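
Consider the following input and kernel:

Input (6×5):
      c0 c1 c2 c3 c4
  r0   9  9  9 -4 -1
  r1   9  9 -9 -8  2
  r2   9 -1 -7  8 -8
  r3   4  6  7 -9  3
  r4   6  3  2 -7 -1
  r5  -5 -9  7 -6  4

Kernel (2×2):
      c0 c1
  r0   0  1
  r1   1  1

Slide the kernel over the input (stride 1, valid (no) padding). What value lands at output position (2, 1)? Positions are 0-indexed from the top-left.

6

The receptive field on the input at this output position is [-1 -7 / 6 7]. Elementwise product with the kernel and sum: -7·1 + 6·1 + 7·1.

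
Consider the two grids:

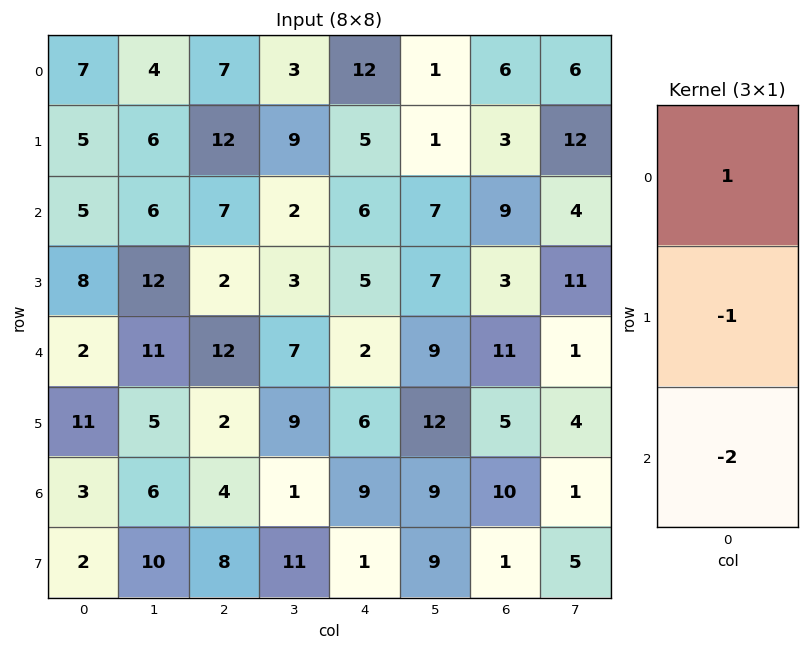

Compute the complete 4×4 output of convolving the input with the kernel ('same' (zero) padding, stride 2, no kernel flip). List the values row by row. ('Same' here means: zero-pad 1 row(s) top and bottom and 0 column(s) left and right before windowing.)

Output[0,0]: The receptive field on the zero-padded input at this output position is [0 / 7 / 5]. Elementwise product with the kernel and sum: 0·1 + 7·-1 + 5·-2.
Output[0,1]: The receptive field on the zero-padded input at this output position is [0 / 7 / 12]. Elementwise product with the kernel and sum: 0·1 + 7·-1 + 12·-2.

-17 -31 -22 -12
-16 1 -11 -12
-16 -14 -9 -18
4 -18 -5 -7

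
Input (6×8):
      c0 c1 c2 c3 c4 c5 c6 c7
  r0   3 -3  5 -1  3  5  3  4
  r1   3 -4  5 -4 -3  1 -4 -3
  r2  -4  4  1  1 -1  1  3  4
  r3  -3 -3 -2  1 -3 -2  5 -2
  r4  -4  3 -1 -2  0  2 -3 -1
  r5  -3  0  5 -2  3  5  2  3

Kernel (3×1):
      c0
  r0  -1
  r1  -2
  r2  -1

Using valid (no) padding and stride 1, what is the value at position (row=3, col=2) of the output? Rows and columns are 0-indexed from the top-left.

-1

The receptive field on the input at this output position is [-2 / -1 / 5]. Elementwise product with the kernel and sum: -2·-1 + -1·-2 + 5·-1.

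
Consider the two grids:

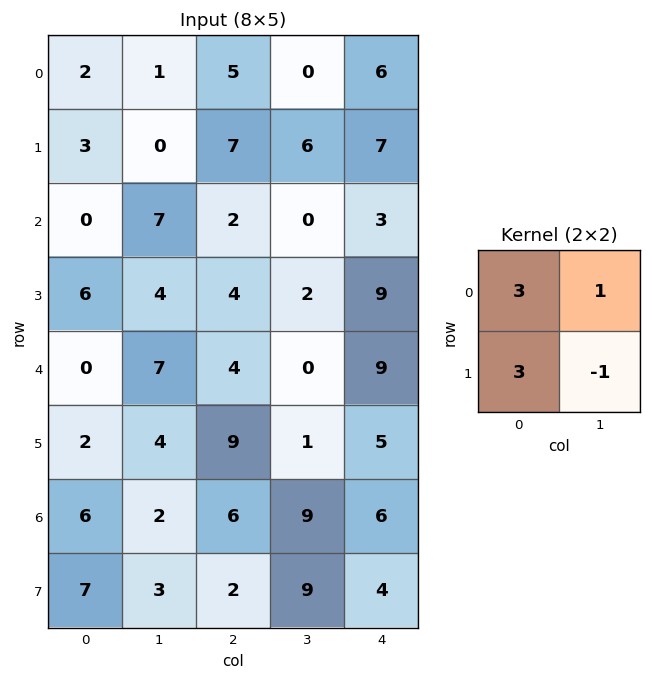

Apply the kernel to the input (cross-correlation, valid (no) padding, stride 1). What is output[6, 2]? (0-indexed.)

24

The receptive field on the input at this output position is [6 9 / 2 9]. Elementwise product with the kernel and sum: 6·3 + 9·1 + 2·3 + 9·-1.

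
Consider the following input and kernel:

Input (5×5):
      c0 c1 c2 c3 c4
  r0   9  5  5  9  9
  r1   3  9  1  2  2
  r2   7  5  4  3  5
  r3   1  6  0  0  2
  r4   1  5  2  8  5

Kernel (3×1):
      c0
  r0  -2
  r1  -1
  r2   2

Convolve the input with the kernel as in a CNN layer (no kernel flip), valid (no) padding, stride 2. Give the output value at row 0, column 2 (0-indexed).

-10

The receptive field on the input at this output position is [9 / 2 / 5]. Elementwise product with the kernel and sum: 9·-2 + 2·-1 + 5·2.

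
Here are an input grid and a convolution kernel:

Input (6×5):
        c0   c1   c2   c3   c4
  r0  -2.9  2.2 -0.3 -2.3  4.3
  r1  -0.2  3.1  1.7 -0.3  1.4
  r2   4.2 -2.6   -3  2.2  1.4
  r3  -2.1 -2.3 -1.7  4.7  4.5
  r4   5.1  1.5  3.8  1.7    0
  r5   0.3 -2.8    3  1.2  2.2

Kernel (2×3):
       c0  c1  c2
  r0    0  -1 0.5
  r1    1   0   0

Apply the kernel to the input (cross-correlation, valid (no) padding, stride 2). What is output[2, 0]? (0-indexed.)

0.7

The receptive field on the input at this output position is [5.1 1.5 3.8 / 0.3 -2.8 3]. Elementwise product with the kernel and sum: 1.5·-1 + 3.8·0.5 + 0.3·1.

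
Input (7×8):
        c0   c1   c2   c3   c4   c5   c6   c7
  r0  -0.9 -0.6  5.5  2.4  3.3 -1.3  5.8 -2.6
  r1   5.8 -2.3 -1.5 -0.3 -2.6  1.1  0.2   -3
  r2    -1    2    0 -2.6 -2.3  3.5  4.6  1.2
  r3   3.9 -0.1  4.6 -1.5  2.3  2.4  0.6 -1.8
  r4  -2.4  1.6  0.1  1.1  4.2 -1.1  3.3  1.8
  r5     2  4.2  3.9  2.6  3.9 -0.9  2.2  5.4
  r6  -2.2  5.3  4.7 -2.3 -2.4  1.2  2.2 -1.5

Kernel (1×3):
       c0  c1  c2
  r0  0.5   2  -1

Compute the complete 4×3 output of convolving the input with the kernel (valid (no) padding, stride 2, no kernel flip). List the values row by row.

Output[0,0]: The receptive field on the input at this output position is [-0.9 -0.6 5.5]. Elementwise product with the kernel and sum: -0.9·0.5 + -0.6·2 + 5.5·-1.
Output[0,1]: The receptive field on the input at this output position is [5.5 2.4 3.3]. Elementwise product with the kernel and sum: 5.5·0.5 + 2.4·2 + 3.3·-1.

-7.15 4.25 -6.75
3.5 -2.9 1.25
1.9 -1.95 -3.4
4.8 0.15 -1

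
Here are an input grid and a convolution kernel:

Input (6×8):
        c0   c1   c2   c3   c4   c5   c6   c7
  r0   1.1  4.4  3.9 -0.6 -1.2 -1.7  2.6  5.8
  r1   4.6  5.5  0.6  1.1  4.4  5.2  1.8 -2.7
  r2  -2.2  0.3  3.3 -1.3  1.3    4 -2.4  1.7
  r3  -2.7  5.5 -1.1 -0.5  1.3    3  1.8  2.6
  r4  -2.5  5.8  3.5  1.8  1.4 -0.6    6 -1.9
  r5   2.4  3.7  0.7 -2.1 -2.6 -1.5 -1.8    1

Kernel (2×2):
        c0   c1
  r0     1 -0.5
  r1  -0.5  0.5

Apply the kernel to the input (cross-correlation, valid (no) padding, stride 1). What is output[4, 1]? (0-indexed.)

The receptive field on the input at this output position is [5.8 3.5 / 3.7 0.7]. Elementwise product with the kernel and sum: 5.8·1 + 3.5·-0.5 + 3.7·-0.5 + 0.7·0.5.

2.55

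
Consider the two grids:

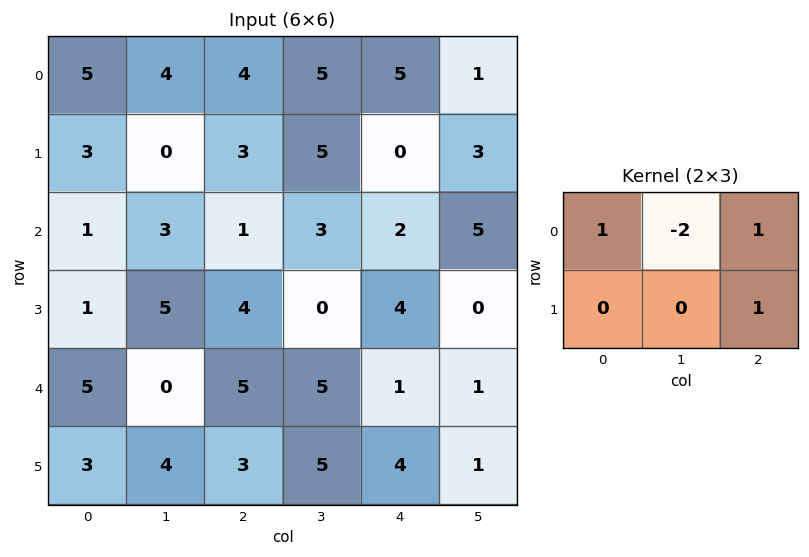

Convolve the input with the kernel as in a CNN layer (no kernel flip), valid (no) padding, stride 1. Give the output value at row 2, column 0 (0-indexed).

0

The receptive field on the input at this output position is [1 3 1 / 1 5 4]. Elementwise product with the kernel and sum: 1·1 + 3·-2 + 1·1 + 4·1.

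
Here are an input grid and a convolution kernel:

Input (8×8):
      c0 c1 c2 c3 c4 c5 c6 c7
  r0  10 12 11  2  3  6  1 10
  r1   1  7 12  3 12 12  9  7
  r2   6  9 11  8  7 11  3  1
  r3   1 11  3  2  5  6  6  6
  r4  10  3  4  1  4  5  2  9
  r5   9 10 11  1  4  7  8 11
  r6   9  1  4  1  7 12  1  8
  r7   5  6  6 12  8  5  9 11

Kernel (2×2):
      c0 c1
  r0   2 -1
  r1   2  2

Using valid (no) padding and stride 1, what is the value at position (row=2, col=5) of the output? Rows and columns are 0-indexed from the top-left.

43

The receptive field on the input at this output position is [11 3 / 6 6]. Elementwise product with the kernel and sum: 11·2 + 3·-1 + 6·2 + 6·2.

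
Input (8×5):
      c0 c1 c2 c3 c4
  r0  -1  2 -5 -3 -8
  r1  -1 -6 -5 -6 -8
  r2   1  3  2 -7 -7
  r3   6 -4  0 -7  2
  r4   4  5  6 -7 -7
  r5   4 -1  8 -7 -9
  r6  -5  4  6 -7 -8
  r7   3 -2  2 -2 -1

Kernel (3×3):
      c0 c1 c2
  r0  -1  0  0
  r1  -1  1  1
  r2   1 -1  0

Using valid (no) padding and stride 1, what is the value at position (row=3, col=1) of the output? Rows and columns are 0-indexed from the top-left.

-11

The receptive field on the input at this output position is [-4 0 -7 / 5 6 -7 / -1 8 -7]. Elementwise product with the kernel and sum: -4·-1 + 5·-1 + 6·1 + -7·1 + -1·1 + 8·-1.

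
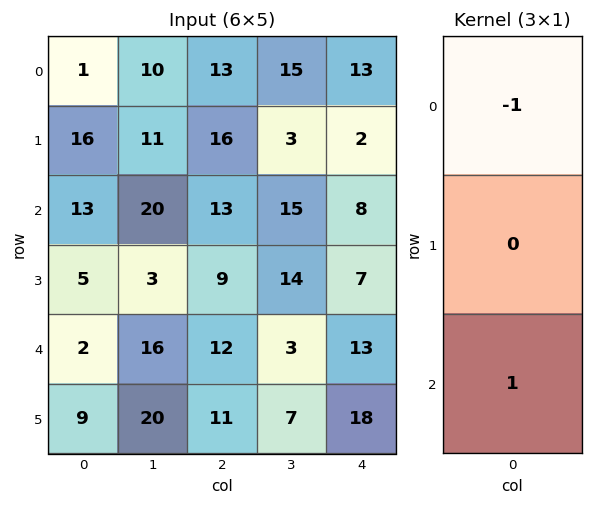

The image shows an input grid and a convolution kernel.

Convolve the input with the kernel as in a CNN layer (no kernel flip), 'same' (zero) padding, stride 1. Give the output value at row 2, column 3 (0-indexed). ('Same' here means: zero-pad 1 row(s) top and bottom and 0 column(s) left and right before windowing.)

11

The receptive field on the zero-padded input at this output position is [3 / 15 / 14]. Elementwise product with the kernel and sum: 3·-1 + 14·1.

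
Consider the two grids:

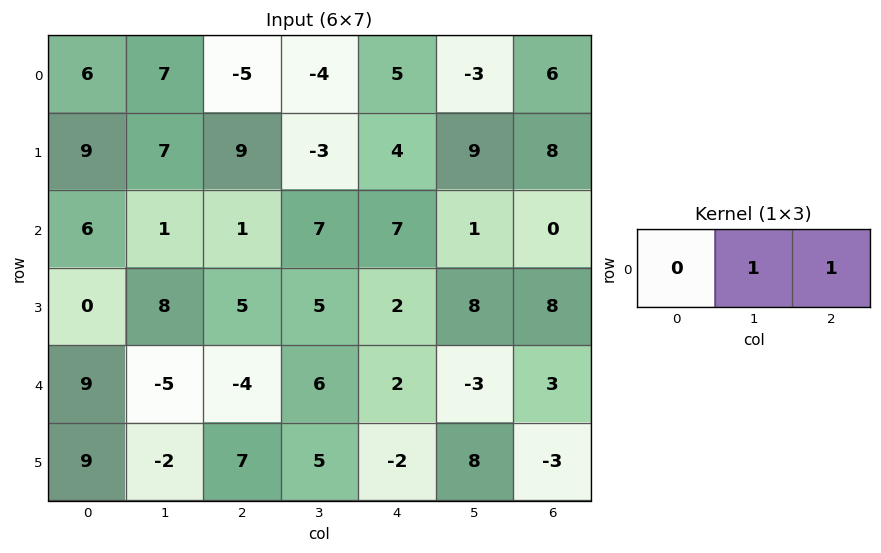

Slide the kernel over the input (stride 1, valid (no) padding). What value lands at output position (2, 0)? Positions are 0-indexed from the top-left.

2

The receptive field on the input at this output position is [6 1 1]. Elementwise product with the kernel and sum: 1·1 + 1·1.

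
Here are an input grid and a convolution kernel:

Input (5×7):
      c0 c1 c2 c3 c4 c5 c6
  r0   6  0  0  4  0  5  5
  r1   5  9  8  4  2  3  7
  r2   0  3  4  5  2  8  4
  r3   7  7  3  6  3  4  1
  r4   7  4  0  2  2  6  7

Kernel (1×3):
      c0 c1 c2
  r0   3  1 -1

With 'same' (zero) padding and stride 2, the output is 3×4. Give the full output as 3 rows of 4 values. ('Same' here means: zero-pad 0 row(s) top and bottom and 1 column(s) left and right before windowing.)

6 -4 7 20
-3 8 9 28
3 10 2 25

Output[0,0]: The receptive field on the zero-padded input at this output position is [0 6 0]. Elementwise product with the kernel and sum: 0·3 + 6·1 + 0·-1.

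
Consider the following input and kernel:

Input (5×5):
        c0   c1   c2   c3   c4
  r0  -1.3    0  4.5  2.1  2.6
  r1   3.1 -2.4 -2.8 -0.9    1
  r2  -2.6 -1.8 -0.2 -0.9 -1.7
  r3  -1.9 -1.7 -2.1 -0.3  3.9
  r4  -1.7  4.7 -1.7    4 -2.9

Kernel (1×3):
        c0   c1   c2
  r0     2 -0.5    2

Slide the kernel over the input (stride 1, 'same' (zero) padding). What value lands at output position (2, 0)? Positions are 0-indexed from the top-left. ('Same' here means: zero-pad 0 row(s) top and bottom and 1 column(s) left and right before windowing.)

-2.3

The receptive field on the zero-padded input at this output position is [0 -2.6 -1.8]. Elementwise product with the kernel and sum: 0·2 + -2.6·-0.5 + -1.8·2.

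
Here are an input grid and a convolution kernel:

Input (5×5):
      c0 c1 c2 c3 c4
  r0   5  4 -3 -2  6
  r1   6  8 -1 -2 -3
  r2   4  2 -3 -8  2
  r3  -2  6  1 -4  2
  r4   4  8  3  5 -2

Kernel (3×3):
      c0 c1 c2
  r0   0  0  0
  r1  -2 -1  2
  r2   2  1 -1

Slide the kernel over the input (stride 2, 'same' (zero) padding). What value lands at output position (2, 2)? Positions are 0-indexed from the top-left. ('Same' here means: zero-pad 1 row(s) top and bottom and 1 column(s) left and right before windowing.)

The receptive field on the zero-padded input at this output position is [-4 2 0 / 5 -2 0 / 0 0 0]. Elementwise product with the kernel and sum: 5·-2 + -2·-1 + 0·2 + 0·2 + 0·1 + 0·-1.

-8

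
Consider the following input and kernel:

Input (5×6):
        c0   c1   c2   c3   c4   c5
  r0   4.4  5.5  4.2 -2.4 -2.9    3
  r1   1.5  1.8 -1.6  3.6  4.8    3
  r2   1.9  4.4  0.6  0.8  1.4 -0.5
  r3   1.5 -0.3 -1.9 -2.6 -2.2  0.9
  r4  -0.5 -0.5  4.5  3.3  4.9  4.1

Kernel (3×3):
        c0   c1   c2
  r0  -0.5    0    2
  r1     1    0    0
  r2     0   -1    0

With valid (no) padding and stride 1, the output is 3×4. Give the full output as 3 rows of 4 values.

Output[0,0]: The receptive field on the input at this output position is [4.4 5.5 4.2 / 1.5 1.8 -1.6 / 1.9 4.4 0.6]. Elementwise product with the kernel and sum: 4.4·-0.5 + 4.2·2 + 1.5·1 + 4.4·-1.

3.3 -6.35 -10.3 9.4
-1.75 12.6 13.6 7.2
2.25 -5.4 -2.7 -8.9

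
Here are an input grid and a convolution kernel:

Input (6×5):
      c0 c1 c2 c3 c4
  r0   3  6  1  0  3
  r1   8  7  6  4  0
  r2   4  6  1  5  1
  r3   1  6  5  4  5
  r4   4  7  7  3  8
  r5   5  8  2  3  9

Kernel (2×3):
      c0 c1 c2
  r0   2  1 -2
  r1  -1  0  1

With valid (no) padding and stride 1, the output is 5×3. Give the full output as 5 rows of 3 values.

8 10 -10
8 11 16
16 1 5
1 5 5
-2 10 8

Output[0,0]: The receptive field on the input at this output position is [3 6 1 / 8 7 6]. Elementwise product with the kernel and sum: 3·2 + 6·1 + 1·-2 + 8·-1 + 6·1.
Output[0,1]: The receptive field on the input at this output position is [6 1 0 / 7 6 4]. Elementwise product with the kernel and sum: 6·2 + 1·1 + 0·-2 + 7·-1 + 4·1.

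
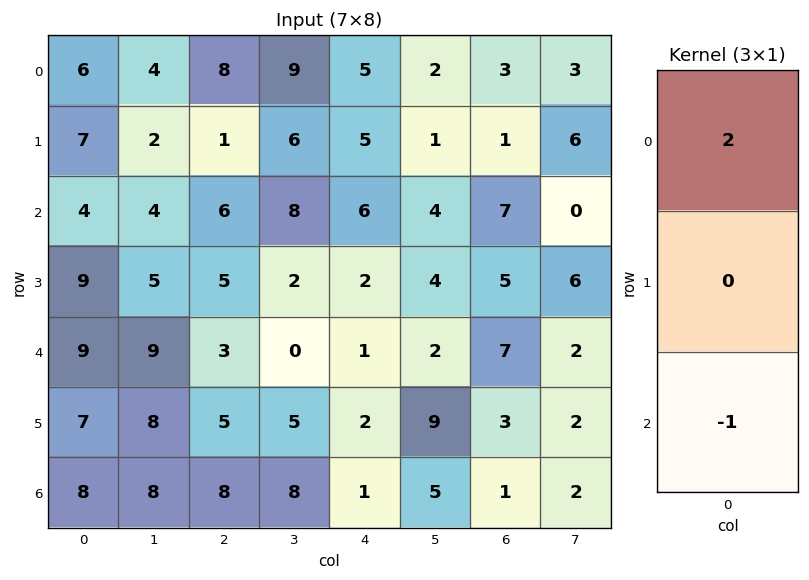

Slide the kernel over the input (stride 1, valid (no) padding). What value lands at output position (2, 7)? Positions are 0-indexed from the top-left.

The receptive field on the input at this output position is [0 / 6 / 2]. Elementwise product with the kernel and sum: 0·2 + 2·-1.

-2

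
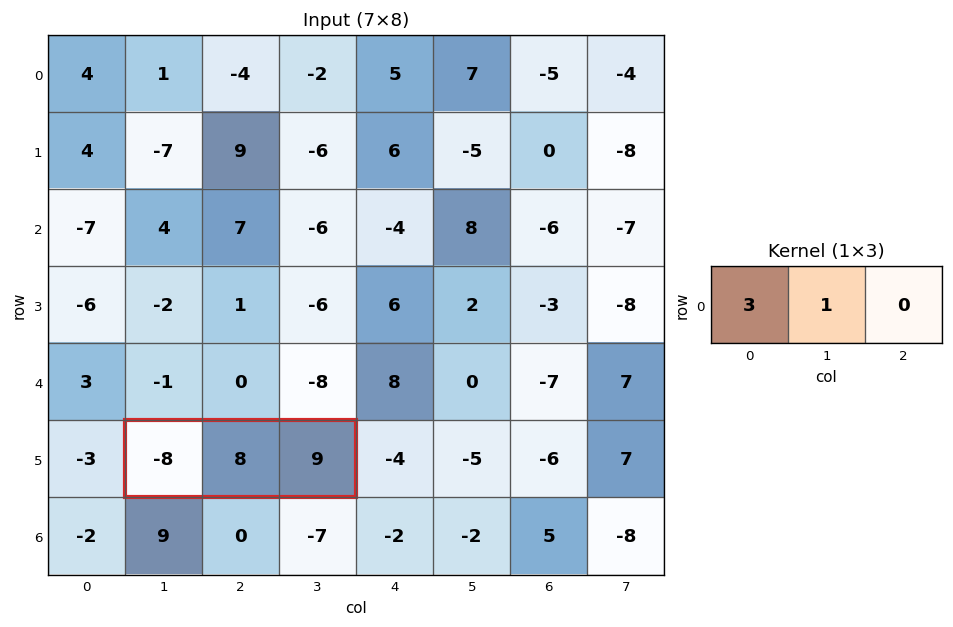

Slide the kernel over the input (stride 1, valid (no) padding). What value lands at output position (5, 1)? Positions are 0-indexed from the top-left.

The receptive field on the input at this output position is [-8 8 9]. Elementwise product with the kernel and sum: -8·3 + 8·1.

-16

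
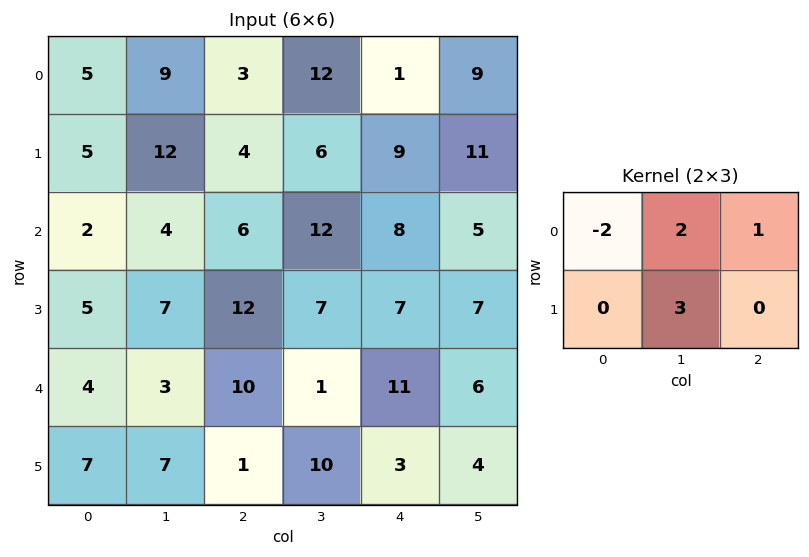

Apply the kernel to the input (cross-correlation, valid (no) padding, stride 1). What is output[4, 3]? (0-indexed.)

The receptive field on the input at this output position is [1 11 6 / 10 3 4]. Elementwise product with the kernel and sum: 1·-2 + 11·2 + 6·1 + 3·3.

35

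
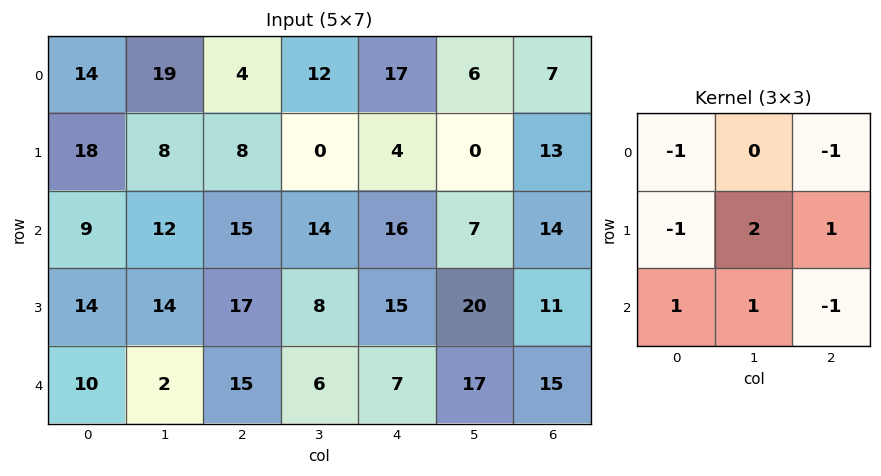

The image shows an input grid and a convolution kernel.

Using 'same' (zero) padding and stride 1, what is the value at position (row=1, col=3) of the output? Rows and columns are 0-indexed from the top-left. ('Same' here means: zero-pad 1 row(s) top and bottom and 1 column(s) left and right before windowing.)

The receptive field on the zero-padded input at this output position is [4 12 17 / 8 0 4 / 15 14 16]. Elementwise product with the kernel and sum: 4·-1 + 17·-1 + 8·-1 + 0·2 + 4·1 + 15·1 + 14·1 + 16·-1.

-12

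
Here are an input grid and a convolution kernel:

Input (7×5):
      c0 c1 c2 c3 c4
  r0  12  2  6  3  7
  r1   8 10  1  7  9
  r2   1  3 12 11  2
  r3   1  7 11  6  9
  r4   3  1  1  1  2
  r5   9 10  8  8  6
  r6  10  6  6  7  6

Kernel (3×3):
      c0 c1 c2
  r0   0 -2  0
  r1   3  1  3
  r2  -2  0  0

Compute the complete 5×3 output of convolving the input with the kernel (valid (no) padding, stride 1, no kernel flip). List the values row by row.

Output[0,0]: The receptive field on the input at this output position is [12 2 6 / 8 10 1 / 1 3 12]. Elementwise product with the kernel and sum: 2·-2 + 8·3 + 10·1 + 1·3 + 1·-2.
Output[0,1]: The receptive field on the input at this output position is [2 6 3 / 10 1 7 / 3 12 11]. Elementwise product with the kernel and sum: 6·-2 + 10·3 + 1·1 + 7·3 + 3·-2.

31 34 7
20 38 17
31 24 42
-19 -35 -18
39 48 36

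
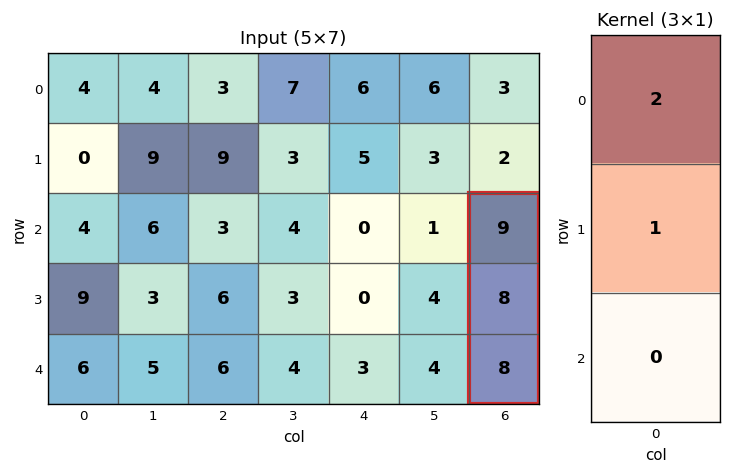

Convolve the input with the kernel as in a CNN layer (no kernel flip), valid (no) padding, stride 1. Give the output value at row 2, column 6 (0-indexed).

26

The receptive field on the input at this output position is [9 / 8 / 8]. Elementwise product with the kernel and sum: 9·2 + 8·1.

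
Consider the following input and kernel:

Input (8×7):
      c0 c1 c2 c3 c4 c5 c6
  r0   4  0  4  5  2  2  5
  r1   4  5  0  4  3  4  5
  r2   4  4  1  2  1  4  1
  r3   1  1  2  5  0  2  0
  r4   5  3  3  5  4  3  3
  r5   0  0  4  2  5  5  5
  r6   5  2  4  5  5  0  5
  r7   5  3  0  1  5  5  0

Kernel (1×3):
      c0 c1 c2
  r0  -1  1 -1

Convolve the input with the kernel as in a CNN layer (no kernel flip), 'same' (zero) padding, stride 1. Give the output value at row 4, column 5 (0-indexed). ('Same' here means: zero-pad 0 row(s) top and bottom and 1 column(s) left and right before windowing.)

-4

The receptive field on the zero-padded input at this output position is [4 3 3]. Elementwise product with the kernel and sum: 4·-1 + 3·1 + 3·-1.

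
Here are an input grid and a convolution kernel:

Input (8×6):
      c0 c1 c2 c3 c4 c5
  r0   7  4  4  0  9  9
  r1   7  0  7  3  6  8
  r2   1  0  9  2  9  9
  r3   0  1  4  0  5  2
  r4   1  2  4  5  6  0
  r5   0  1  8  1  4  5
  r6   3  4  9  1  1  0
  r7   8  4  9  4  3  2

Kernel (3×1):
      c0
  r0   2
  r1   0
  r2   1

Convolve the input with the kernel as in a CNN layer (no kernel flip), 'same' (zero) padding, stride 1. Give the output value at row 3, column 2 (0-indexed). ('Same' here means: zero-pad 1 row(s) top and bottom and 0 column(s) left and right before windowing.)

22

The receptive field on the zero-padded input at this output position is [9 / 4 / 4]. Elementwise product with the kernel and sum: 9·2 + 4·1.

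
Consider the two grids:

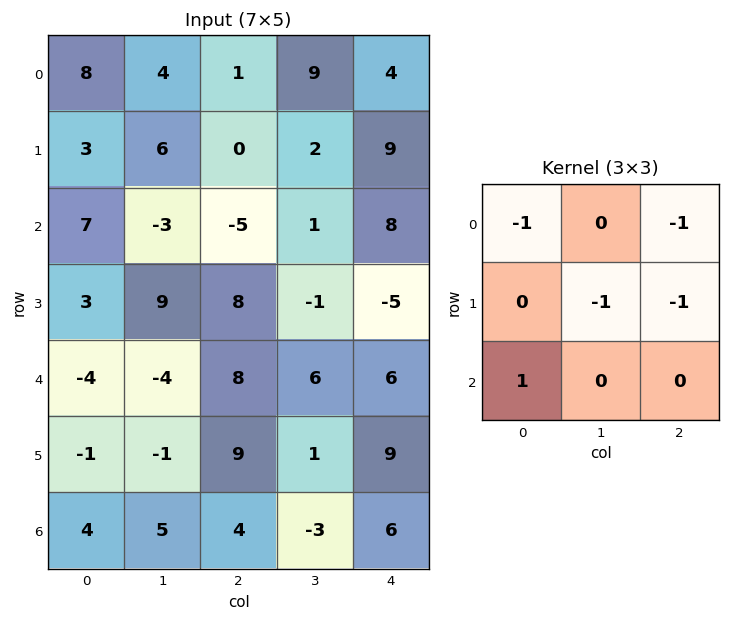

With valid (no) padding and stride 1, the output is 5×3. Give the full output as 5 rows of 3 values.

Output[0,0]: The receptive field on the input at this output position is [8 4 1 / 3 6 0 / 7 -3 -5]. Elementwise product with the kernel and sum: 8·-1 + 1·-1 + 6·-1 + 0·-1 + 7·1.

-8 -18 -21
8 5 -10
-23 -9 11
-16 -23 -6
-8 -7 -20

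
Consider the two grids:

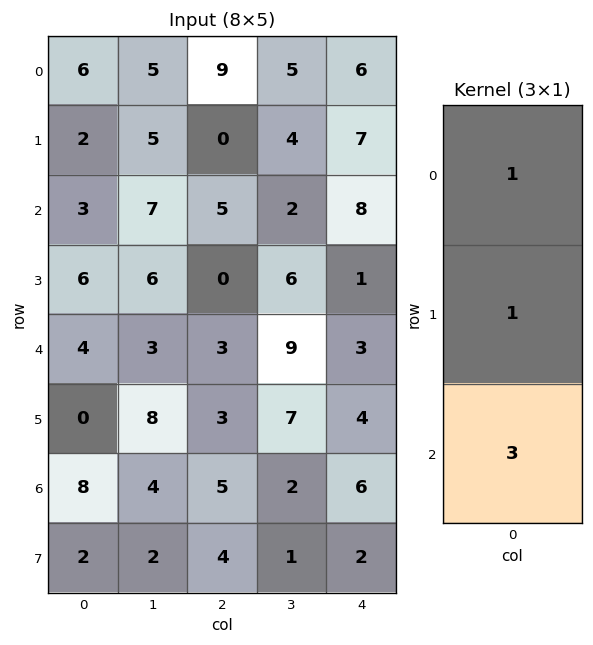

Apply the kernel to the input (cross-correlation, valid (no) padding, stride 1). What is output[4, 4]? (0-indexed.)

The receptive field on the input at this output position is [3 / 4 / 6]. Elementwise product with the kernel and sum: 3·1 + 4·1 + 6·3.

25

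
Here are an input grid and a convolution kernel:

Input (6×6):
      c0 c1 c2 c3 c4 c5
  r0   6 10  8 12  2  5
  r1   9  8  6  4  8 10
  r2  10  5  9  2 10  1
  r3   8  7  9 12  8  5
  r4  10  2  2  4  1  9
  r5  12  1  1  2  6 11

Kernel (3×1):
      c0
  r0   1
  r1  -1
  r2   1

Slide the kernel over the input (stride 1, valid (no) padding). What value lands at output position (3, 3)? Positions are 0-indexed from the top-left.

10

The receptive field on the input at this output position is [12 / 4 / 2]. Elementwise product with the kernel and sum: 12·1 + 4·-1 + 2·1.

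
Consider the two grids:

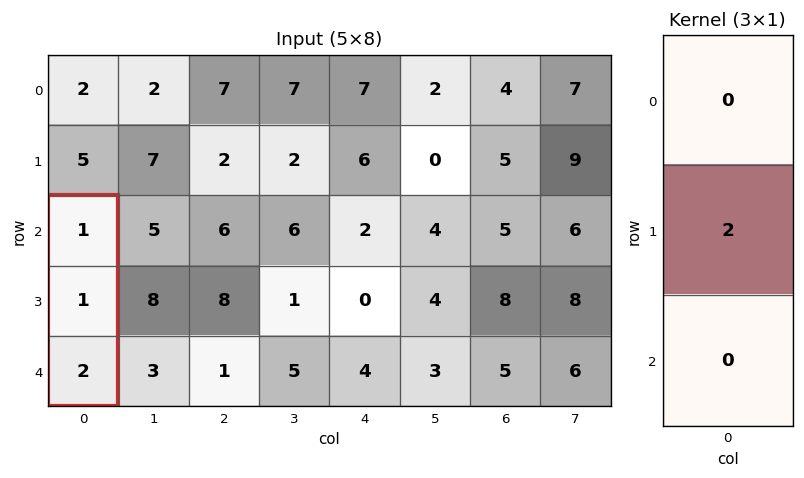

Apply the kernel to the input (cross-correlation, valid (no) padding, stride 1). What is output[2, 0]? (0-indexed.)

2

The receptive field on the input at this output position is [1 / 1 / 2]. Elementwise product with the kernel and sum: 1·2.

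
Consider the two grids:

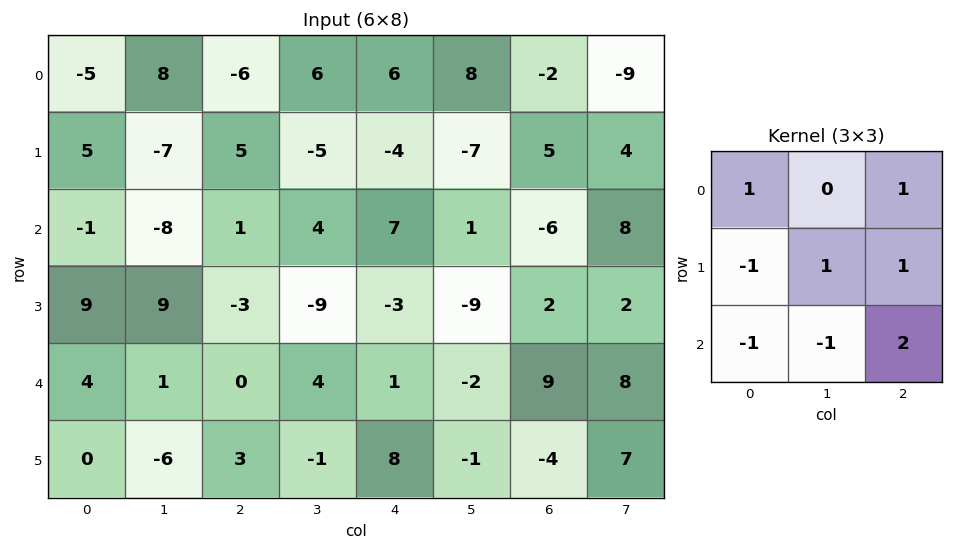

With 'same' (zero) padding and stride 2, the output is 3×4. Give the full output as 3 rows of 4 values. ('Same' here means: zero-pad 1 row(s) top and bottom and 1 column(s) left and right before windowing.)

-16 -16 3 -9
-7 -23 -14 9
2 4 -32 31

Output[0,0]: The receptive field on the zero-padded input at this output position is [0 0 0 / 0 -5 8 / 0 5 -7]. Elementwise product with the kernel and sum: 0·1 + 0·1 + 0·-1 + -5·1 + 8·1 + 0·-1 + 5·-1 + -7·2.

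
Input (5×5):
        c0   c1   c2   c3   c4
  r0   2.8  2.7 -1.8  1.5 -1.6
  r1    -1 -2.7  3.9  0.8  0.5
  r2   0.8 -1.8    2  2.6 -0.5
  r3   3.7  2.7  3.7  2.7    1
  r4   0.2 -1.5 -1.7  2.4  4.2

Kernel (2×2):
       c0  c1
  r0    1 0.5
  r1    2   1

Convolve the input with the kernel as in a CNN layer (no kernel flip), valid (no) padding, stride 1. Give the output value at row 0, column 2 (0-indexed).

7.55

The receptive field on the input at this output position is [-1.8 1.5 / 3.9 0.8]. Elementwise product with the kernel and sum: -1.8·1 + 1.5·0.5 + 3.9·2 + 0.8·1.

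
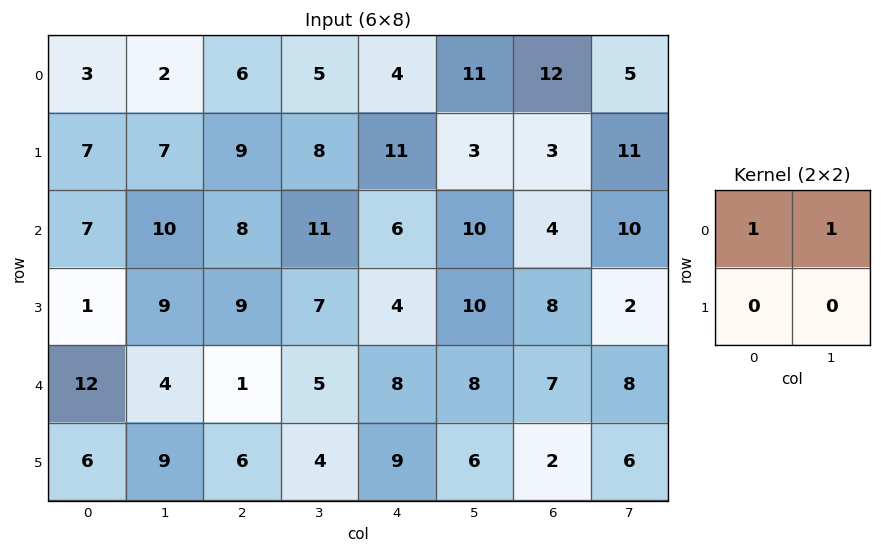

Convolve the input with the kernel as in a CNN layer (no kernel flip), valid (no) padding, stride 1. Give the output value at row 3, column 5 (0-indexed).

The receptive field on the input at this output position is [10 8 / 8 7]. Elementwise product with the kernel and sum: 10·1 + 8·1.

18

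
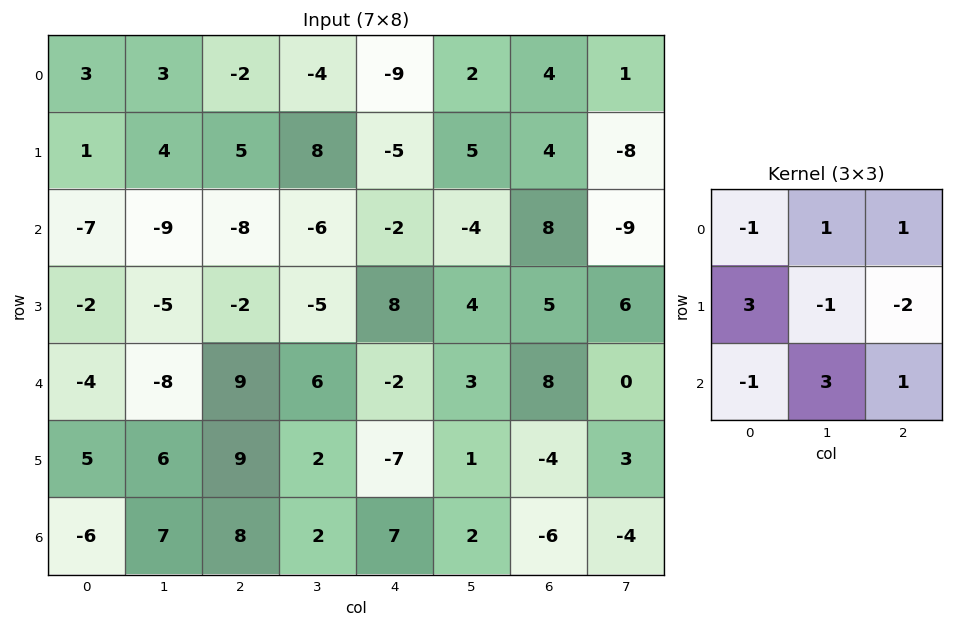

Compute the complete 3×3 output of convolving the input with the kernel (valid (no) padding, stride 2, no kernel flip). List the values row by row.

Output[0,0]: The receptive field on the input at this output position is [3 3 -2 / 1 4 5 / -7 -9 -8]. Elementwise product with the kernel and sum: 3·-1 + 3·1 + -2·1 + 1·3 + 4·-1 + 5·-2 + -7·-1 + -9·3 + -8·1.
Output[0,1]: The receptive field on the input at this output position is [-2 -4 -9 / 5 8 -5 / -8 -6 -2]. Elementwise product with the kernel and sum: -2·-1 + -4·1 + -9·1 + 5·3 + 8·-1 + -5·-2 + -8·-1 + -6·3 + -2·1.

-41 -6 -15
-18 -10 35
31 39 -8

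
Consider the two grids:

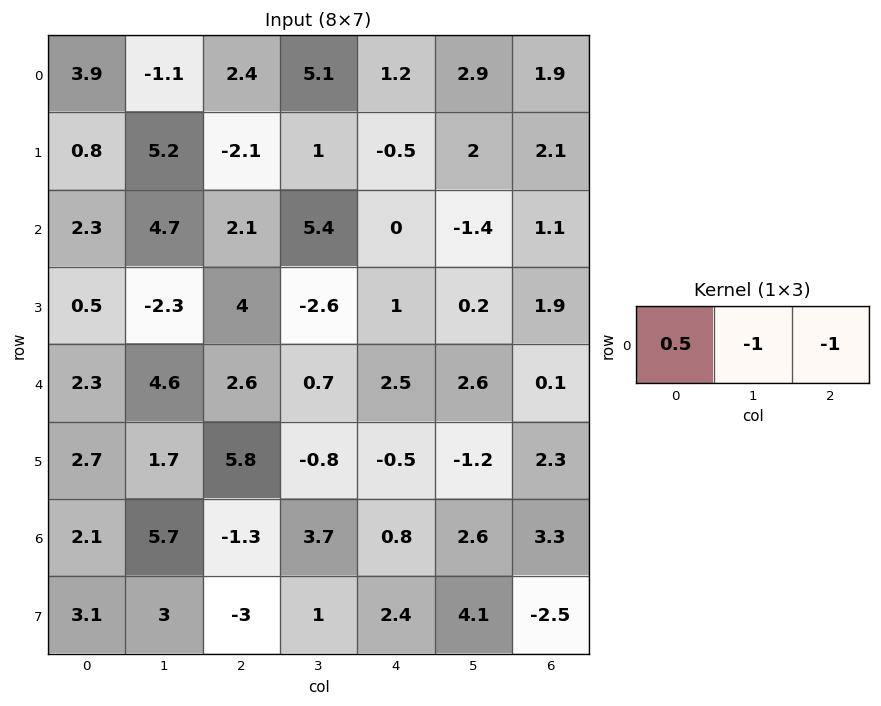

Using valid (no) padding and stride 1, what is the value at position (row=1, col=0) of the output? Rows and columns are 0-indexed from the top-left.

-2.7

The receptive field on the input at this output position is [0.8 5.2 -2.1]. Elementwise product with the kernel and sum: 0.8·0.5 + 5.2·-1 + -2.1·-1.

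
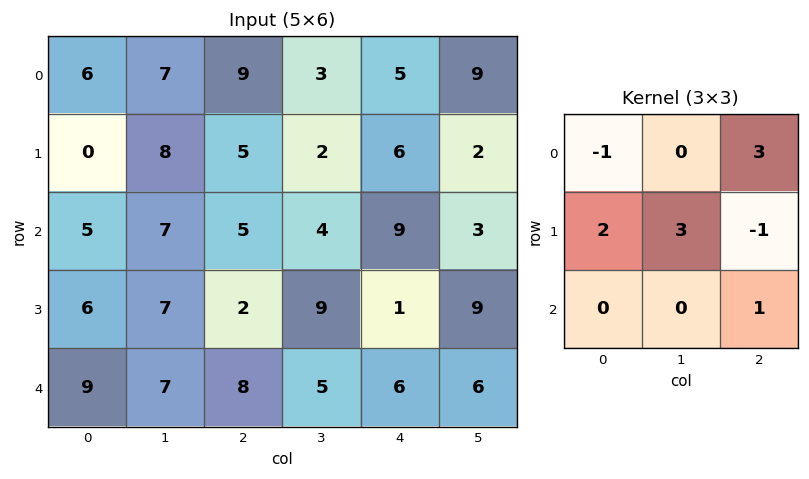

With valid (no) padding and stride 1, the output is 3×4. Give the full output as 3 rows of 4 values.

Output[0,0]: The receptive field on the input at this output position is [6 7 9 / 0 8 5 / 5 7 5]. Elementwise product with the kernel and sum: 6·-1 + 9·3 + 0·2 + 8·3 + 5·-1 + 5·1.
Output[0,1]: The receptive field on the input at this output position is [7 9 3 / 8 5 2 / 7 5 4]. Elementwise product with the kernel and sum: 7·-1 + 3·3 + 8·2 + 5·3 + 2·-1 + 4·1.

45 35 25 47
43 32 27 45
49 21 58 23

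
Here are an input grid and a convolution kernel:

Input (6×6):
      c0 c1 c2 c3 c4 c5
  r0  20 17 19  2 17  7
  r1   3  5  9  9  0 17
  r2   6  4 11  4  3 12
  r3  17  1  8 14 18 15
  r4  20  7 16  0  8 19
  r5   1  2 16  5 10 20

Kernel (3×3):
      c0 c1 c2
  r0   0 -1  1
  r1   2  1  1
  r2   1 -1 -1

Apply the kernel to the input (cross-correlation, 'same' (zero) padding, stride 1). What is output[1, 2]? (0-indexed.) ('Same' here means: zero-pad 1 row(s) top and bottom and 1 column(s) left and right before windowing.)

The receptive field on the zero-padded input at this output position is [17 19 2 / 5 9 9 / 4 11 4]. Elementwise product with the kernel and sum: 19·-1 + 2·1 + 5·2 + 9·1 + 9·1 + 4·1 + 11·-1 + 4·-1.

0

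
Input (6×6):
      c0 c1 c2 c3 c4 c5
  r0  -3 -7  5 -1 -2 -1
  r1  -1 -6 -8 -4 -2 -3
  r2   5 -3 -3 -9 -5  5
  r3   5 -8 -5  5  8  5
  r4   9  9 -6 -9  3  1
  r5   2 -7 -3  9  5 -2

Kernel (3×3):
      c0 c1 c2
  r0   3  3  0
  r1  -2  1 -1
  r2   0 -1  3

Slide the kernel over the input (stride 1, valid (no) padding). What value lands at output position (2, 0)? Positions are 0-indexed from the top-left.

-34

The receptive field on the input at this output position is [5 -3 -3 / 5 -8 -5 / 9 9 -6]. Elementwise product with the kernel and sum: 5·3 + -3·3 + 5·-2 + -8·1 + -5·-1 + 9·-1 + -6·3.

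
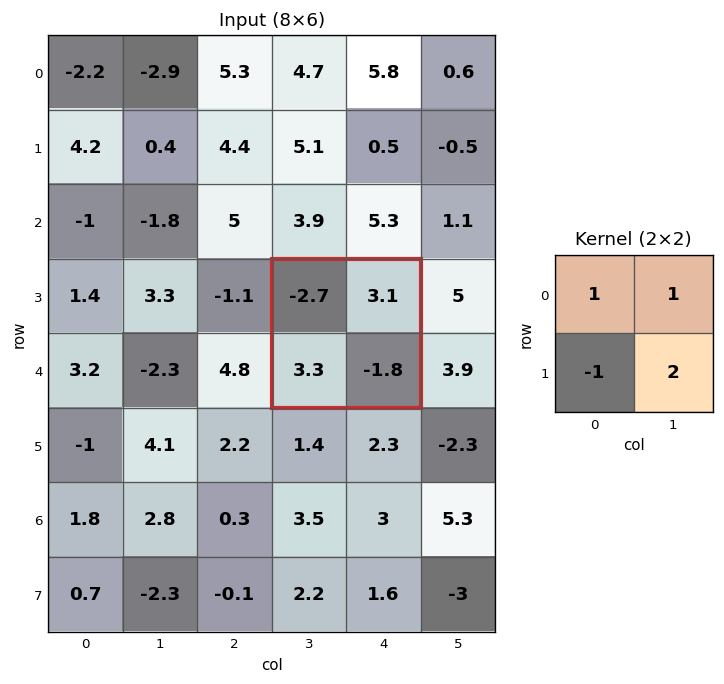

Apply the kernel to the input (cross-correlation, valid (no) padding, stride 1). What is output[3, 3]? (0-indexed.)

The receptive field on the input at this output position is [-2.7 3.1 / 3.3 -1.8]. Elementwise product with the kernel and sum: -2.7·1 + 3.1·1 + 3.3·-1 + -1.8·2.

-6.5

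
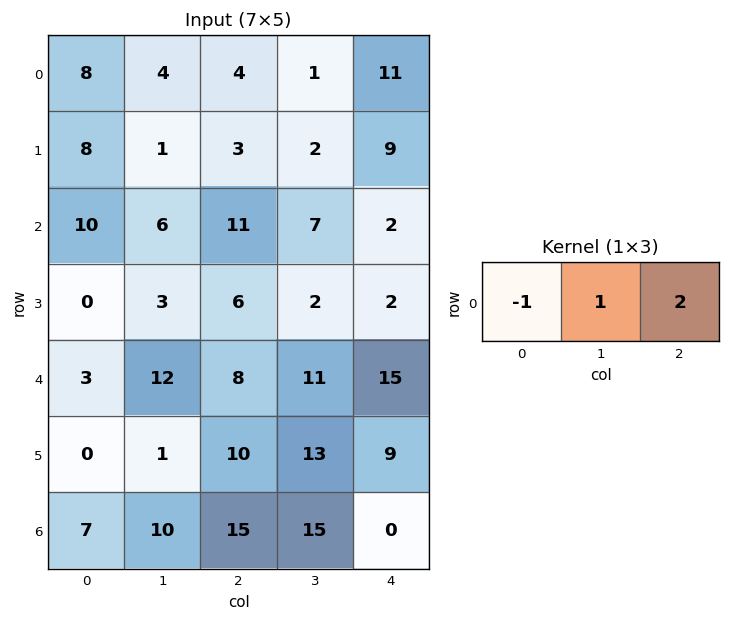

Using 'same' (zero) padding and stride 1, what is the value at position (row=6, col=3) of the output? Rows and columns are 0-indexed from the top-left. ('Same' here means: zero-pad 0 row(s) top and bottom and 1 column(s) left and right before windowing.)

0

The receptive field on the zero-padded input at this output position is [15 15 0]. Elementwise product with the kernel and sum: 15·-1 + 15·1 + 0·2.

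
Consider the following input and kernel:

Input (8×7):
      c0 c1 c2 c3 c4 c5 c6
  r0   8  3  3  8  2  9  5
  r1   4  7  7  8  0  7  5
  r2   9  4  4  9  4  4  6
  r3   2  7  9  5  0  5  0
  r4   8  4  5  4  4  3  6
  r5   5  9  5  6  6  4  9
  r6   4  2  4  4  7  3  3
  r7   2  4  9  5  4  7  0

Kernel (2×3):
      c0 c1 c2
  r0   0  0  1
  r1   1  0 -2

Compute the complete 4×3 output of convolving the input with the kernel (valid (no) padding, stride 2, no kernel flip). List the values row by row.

-7 9 -5
-12 13 6
0 -3 -6
-12 8 7

Output[0,0]: The receptive field on the input at this output position is [8 3 3 / 4 7 7]. Elementwise product with the kernel and sum: 3·1 + 4·1 + 7·-2.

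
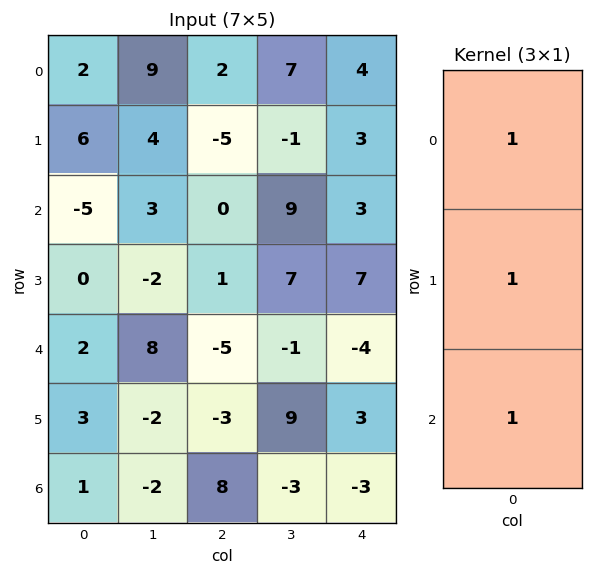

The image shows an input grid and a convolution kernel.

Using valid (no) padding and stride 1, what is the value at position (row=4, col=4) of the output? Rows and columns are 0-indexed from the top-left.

The receptive field on the input at this output position is [-4 / 3 / -3]. Elementwise product with the kernel and sum: -4·1 + 3·1 + -3·1.

-4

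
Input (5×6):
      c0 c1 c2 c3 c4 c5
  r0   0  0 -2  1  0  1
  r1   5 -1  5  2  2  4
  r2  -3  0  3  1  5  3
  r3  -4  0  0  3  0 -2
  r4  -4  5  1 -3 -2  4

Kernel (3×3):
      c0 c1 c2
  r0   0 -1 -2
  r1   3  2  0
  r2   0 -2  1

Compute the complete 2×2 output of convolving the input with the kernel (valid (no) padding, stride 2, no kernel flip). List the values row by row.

20 21
-27 -1

Output[0,0]: The receptive field on the input at this output position is [0 0 -2 / 5 -1 5 / -3 0 3]. Elementwise product with the kernel and sum: 0·-1 + -2·-2 + 5·3 + -1·2 + 0·-2 + 3·1.
Output[0,1]: The receptive field on the input at this output position is [-2 1 0 / 5 2 2 / 3 1 5]. Elementwise product with the kernel and sum: 1·-1 + 0·-2 + 5·3 + 2·2 + 1·-2 + 5·1.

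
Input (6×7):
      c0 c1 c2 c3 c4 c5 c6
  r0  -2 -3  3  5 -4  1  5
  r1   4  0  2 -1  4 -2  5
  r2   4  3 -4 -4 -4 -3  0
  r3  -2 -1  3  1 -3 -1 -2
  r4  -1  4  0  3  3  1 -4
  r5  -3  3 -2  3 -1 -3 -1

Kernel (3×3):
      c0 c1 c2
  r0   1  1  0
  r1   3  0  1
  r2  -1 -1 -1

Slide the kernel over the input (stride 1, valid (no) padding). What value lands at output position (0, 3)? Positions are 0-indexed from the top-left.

7

The receptive field on the input at this output position is [5 -4 1 / -1 4 -2 / -4 -4 -3]. Elementwise product with the kernel and sum: 5·1 + -4·1 + -1·3 + -2·1 + -4·-1 + -4·-1 + -3·-1.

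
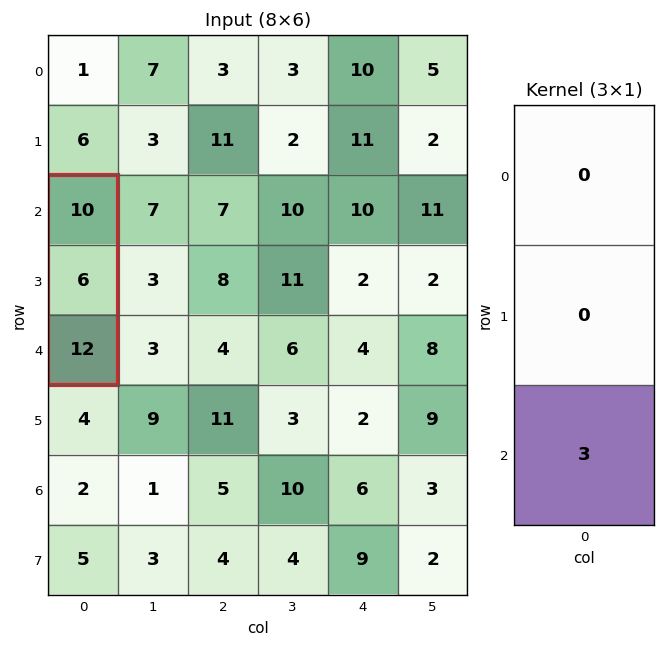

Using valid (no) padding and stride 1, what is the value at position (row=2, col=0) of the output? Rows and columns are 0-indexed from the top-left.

The receptive field on the input at this output position is [10 / 6 / 12]. Elementwise product with the kernel and sum: 12·3.

36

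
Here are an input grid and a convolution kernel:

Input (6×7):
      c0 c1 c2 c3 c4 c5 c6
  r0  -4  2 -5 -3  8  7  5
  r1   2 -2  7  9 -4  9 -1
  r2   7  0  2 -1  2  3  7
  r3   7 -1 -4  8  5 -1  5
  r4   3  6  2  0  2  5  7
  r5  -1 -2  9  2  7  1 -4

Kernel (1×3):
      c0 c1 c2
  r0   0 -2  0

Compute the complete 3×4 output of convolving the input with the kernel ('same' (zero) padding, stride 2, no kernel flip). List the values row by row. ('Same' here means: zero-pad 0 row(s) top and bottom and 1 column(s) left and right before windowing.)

8 10 -16 -10
-14 -4 -4 -14
-6 -4 -4 -14

Output[0,0]: The receptive field on the zero-padded input at this output position is [0 -4 2]. Elementwise product with the kernel and sum: -4·-2.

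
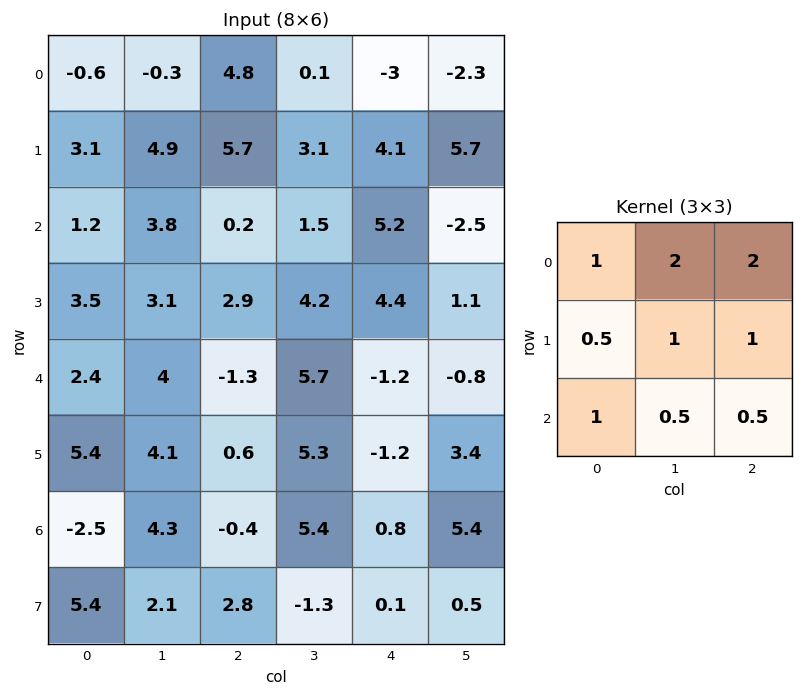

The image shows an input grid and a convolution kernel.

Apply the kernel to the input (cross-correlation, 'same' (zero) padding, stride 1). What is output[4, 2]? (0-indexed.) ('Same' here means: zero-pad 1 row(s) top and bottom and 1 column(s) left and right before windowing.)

The receptive field on the zero-padded input at this output position is [3.1 2.9 4.2 / 4 -1.3 5.7 / 4.1 0.6 5.3]. Elementwise product with the kernel and sum: 3.1·1 + 2.9·2 + 4.2·2 + 4·0.5 + -1.3·1 + 5.7·1 + 4.1·1 + 0.6·0.5 + 5.3·0.5.

30.75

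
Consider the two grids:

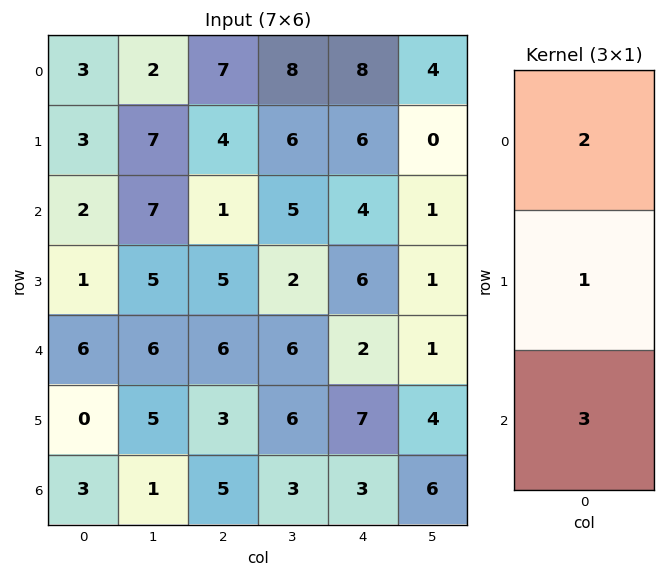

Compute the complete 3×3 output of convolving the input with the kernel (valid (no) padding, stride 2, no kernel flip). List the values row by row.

Output[0,0]: The receptive field on the input at this output position is [3 / 3 / 2]. Elementwise product with the kernel and sum: 3·2 + 3·1 + 2·3.

15 21 34
23 25 20
21 30 20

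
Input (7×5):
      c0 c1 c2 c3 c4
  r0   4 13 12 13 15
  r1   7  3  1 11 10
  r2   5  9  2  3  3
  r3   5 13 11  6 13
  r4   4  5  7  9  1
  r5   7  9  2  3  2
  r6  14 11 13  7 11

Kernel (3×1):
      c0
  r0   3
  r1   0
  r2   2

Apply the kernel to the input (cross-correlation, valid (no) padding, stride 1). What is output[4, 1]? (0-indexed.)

The receptive field on the input at this output position is [5 / 9 / 11]. Elementwise product with the kernel and sum: 5·3 + 11·2.

37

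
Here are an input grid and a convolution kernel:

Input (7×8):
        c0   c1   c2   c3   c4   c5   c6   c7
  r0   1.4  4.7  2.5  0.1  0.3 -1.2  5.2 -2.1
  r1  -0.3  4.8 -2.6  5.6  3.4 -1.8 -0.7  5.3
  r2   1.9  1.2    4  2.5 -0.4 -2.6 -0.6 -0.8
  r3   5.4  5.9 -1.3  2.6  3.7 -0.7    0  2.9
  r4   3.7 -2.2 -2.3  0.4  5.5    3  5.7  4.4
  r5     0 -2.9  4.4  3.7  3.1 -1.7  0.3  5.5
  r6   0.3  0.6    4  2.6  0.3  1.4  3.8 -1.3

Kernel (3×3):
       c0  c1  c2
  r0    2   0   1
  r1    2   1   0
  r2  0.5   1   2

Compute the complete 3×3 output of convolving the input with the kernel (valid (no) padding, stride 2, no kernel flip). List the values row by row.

Output[0,0]: The receptive field on the input at this output position is [1.4 4.7 2.5 / -0.3 4.8 -2.6 / 1.9 1.2 4]. Elementwise product with the kernel and sum: 1.4·2 + 2.5·1 + -0.3·2 + 4.8·1 + 1.9·0.5 + 1.2·1 + 4·2.
Output[0,1]: The receptive field on the input at this output position is [2.5 0.1 0.3 / -2.6 5.6 3.4 / 4 2.5 -0.4]. Elementwise product with the kernel and sum: 2.5·2 + 0.3·1 + -2.6·2 + 5.6·1 + 4·0.5 + 2.5·1 + -0.4·2.

19.65 9.4 6.8
19.55 17.85 22.45
10.95 18.6 30.35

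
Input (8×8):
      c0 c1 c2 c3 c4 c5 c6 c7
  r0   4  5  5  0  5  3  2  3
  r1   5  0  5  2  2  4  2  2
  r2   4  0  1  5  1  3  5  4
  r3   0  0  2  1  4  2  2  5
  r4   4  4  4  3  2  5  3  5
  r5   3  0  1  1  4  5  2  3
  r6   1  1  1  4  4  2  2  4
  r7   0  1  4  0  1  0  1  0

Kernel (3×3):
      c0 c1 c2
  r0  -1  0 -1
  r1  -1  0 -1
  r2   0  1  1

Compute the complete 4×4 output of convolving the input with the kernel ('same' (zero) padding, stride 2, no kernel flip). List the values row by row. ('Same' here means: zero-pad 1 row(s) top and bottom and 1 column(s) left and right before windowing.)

0 2 3 -2
0 -4 -8 -6
-1 -6 -2 -12
0 -2 -11 -13

Output[0,0]: The receptive field on the zero-padded input at this output position is [0 0 0 / 0 4 5 / 0 5 0]. Elementwise product with the kernel and sum: 0·-1 + 0·-1 + 0·-1 + 5·-1 + 5·1 + 0·1.
Output[0,1]: The receptive field on the zero-padded input at this output position is [0 0 0 / 5 5 0 / 0 5 2]. Elementwise product with the kernel and sum: 0·-1 + 0·-1 + 5·-1 + 0·-1 + 5·1 + 2·1.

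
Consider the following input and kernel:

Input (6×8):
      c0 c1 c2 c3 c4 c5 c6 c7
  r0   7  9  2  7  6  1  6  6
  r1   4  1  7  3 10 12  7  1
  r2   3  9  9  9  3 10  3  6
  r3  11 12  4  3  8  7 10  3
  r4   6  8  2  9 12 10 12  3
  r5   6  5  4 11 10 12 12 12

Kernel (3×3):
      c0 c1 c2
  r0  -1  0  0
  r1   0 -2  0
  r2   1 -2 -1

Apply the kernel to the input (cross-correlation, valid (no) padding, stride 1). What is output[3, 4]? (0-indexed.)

-54

The receptive field on the input at this output position is [8 7 10 / 12 10 12 / 10 12 12]. Elementwise product with the kernel and sum: 8·-1 + 10·-2 + 10·1 + 12·-2 + 12·-1.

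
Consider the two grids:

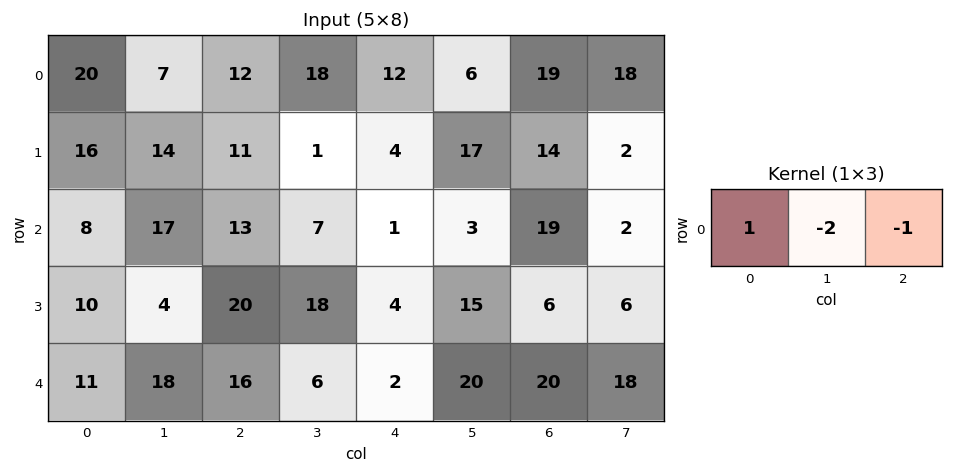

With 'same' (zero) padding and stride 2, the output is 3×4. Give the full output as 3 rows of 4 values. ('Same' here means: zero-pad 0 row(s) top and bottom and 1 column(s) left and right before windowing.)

-47 -35 -12 -50
-33 -16 2 -37
-40 -20 -18 -38

Output[0,0]: The receptive field on the zero-padded input at this output position is [0 20 7]. Elementwise product with the kernel and sum: 0·1 + 20·-2 + 7·-1.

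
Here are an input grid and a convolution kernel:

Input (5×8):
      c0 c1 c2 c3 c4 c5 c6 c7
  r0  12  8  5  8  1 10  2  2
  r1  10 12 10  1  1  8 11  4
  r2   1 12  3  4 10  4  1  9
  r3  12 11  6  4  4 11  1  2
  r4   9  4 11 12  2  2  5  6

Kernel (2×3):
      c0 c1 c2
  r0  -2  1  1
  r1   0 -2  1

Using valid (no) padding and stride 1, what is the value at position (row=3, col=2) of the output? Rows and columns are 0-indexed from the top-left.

The receptive field on the input at this output position is [6 4 4 / 11 12 2]. Elementwise product with the kernel and sum: 6·-2 + 4·1 + 4·1 + 12·-2 + 2·1.

-26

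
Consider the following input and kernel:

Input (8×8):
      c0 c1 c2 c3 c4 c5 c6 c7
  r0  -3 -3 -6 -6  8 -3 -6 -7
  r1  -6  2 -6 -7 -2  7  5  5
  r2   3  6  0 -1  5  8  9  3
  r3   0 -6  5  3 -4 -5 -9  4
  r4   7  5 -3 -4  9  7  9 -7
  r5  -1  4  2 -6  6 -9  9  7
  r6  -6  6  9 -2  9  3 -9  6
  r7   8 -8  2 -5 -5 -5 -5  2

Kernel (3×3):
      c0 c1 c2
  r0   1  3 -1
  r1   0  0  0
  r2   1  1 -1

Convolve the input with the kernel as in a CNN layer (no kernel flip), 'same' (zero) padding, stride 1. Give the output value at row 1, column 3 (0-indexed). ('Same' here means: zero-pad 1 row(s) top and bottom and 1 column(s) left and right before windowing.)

The receptive field on the zero-padded input at this output position is [-6 -6 8 / -6 -7 -2 / 0 -1 5]. Elementwise product with the kernel and sum: -6·1 + -6·3 + 8·-1 + 0·1 + -1·1 + 5·-1.

-38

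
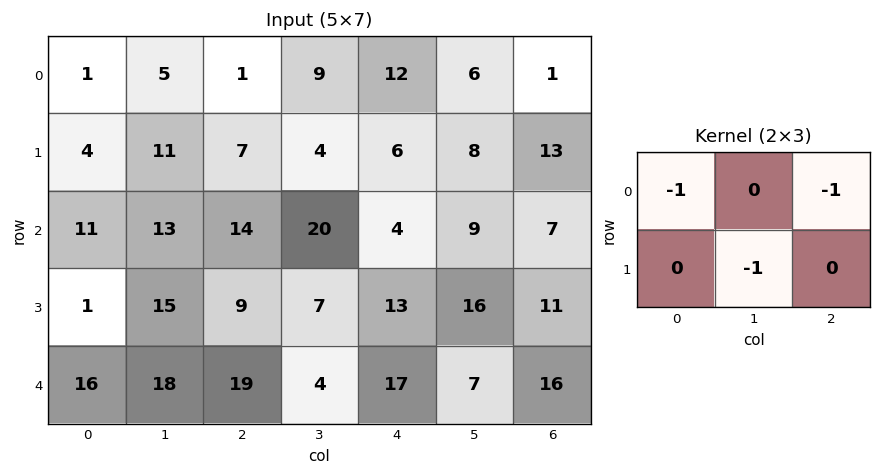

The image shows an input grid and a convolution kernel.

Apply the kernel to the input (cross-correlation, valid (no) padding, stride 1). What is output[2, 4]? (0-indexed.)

The receptive field on the input at this output position is [4 9 7 / 13 16 11]. Elementwise product with the kernel and sum: 4·-1 + 7·-1 + 16·-1.

-27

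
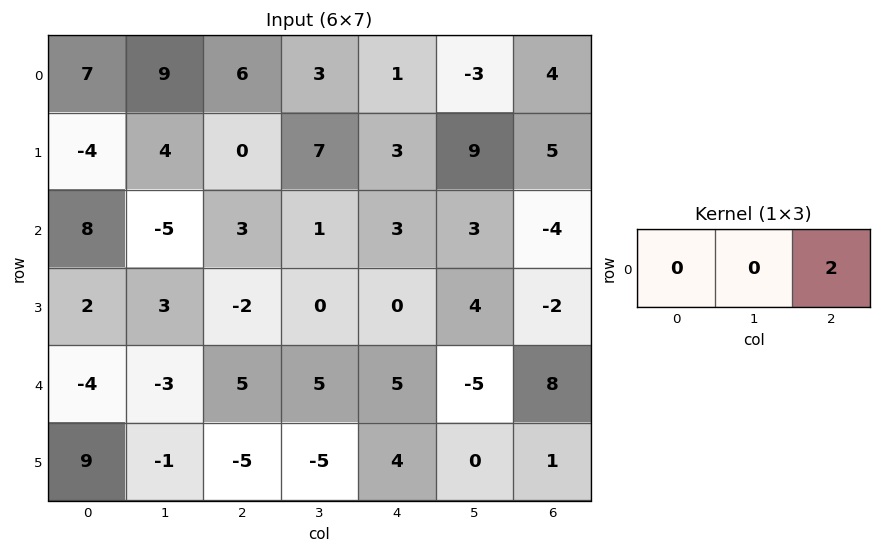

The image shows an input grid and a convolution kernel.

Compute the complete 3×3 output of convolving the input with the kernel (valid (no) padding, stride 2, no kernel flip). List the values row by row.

12 2 8
6 6 -8
10 10 16

Output[0,0]: The receptive field on the input at this output position is [7 9 6]. Elementwise product with the kernel and sum: 6·2.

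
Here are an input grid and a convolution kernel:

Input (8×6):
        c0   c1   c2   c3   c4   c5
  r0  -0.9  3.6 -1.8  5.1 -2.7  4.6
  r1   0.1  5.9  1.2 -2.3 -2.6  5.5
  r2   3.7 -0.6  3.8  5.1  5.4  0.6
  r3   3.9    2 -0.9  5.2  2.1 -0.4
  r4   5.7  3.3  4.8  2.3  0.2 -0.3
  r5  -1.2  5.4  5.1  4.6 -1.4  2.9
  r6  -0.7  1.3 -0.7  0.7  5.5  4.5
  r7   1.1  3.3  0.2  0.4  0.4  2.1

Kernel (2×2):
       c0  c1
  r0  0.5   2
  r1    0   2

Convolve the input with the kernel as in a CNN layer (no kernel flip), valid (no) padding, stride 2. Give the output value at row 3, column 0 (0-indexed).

The receptive field on the input at this output position is [-0.7 1.3 / 1.1 3.3]. Elementwise product with the kernel and sum: -0.7·0.5 + 1.3·2 + 3.3·2.

8.85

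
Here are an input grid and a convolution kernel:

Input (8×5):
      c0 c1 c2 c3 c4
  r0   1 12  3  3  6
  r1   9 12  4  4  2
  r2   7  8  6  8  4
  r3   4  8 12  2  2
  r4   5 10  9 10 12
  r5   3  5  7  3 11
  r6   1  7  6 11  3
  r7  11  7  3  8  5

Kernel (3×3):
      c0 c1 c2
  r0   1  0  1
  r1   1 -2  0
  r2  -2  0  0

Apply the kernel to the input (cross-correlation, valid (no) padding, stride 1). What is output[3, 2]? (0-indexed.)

The receptive field on the input at this output position is [12 2 2 / 9 10 12 / 7 3 11]. Elementwise product with the kernel and sum: 12·1 + 2·1 + 9·1 + 10·-2 + 7·-2.

-11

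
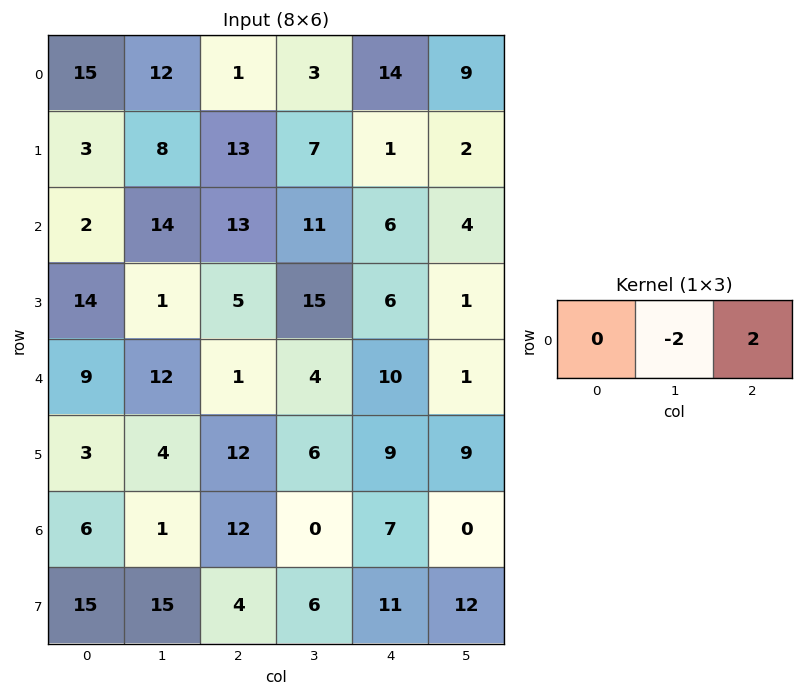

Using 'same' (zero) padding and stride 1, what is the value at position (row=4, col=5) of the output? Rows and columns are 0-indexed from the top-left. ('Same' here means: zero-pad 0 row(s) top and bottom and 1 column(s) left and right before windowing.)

-2

The receptive field on the zero-padded input at this output position is [10 1 0]. Elementwise product with the kernel and sum: 1·-2 + 0·2.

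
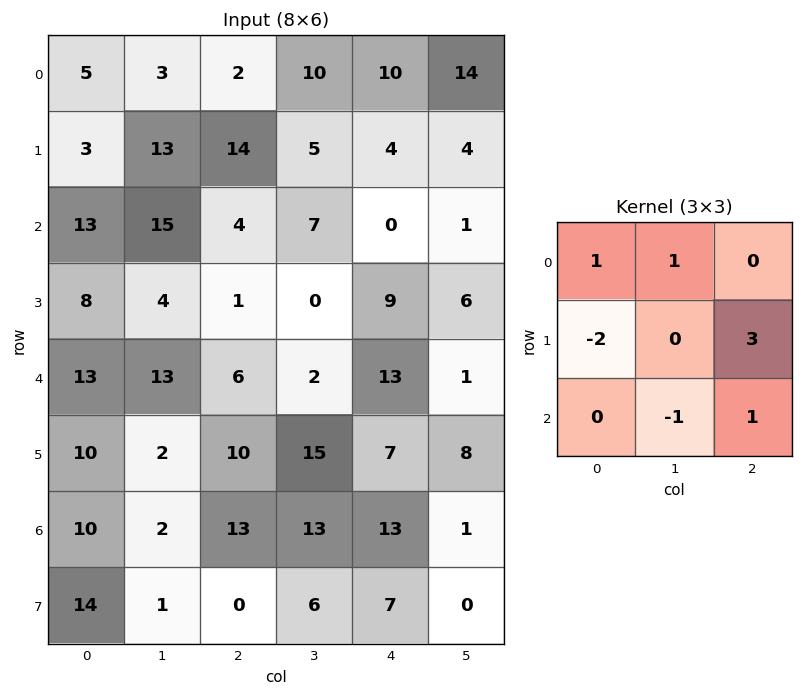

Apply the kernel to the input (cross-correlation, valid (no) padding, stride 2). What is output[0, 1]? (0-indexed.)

-11

The receptive field on the input at this output position is [2 10 10 / 14 5 4 / 4 7 0]. Elementwise product with the kernel and sum: 2·1 + 10·1 + 14·-2 + 4·3 + 7·-1 + 0·1.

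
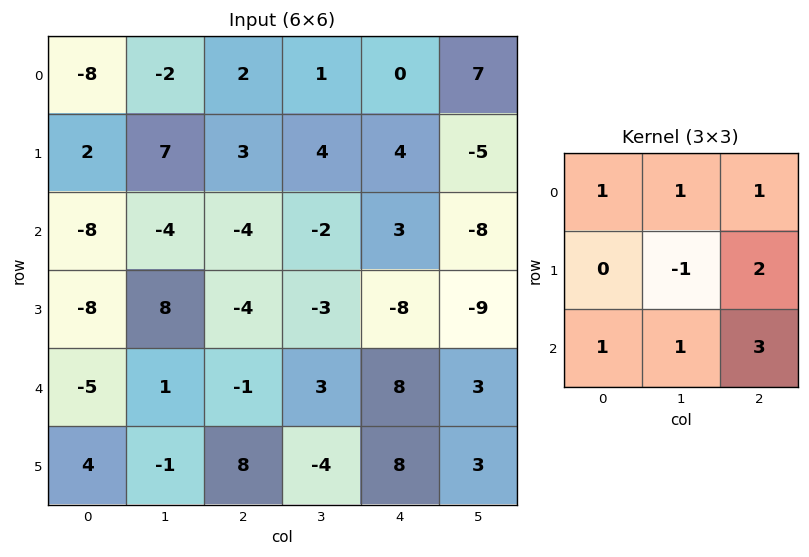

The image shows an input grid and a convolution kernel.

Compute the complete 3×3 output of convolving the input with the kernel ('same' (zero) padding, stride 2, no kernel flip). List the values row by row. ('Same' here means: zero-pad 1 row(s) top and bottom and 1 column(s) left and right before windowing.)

Output[0,0]: The receptive field on the zero-padded input at this output position is [0 0 0 / 0 -8 -2 / 0 2 7]. Elementwise product with the kernel and sum: 0·1 + 0·1 + 0·1 + -8·-1 + -2·2 + 0·1 + 2·1 + 7·3.

27 22 7
25 9 -54
8 3 -9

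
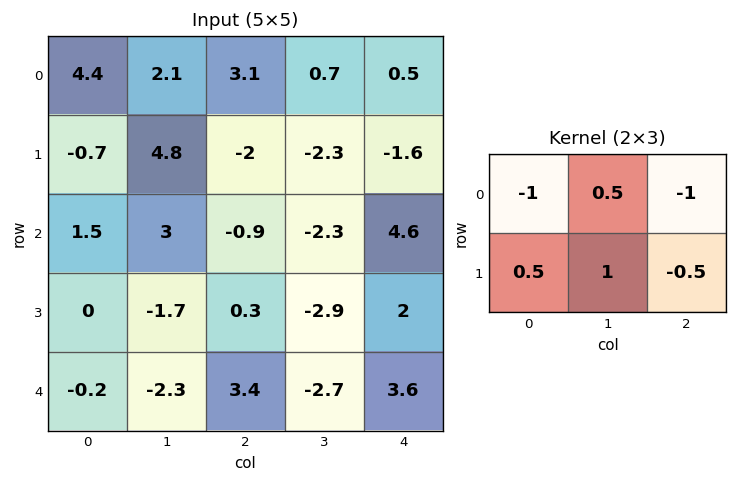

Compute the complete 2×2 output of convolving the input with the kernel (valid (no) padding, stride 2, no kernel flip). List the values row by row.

Output[0,0]: The receptive field on the input at this output position is [4.4 2.1 3.1 / -0.7 4.8 -2]. Elementwise product with the kernel and sum: 4.4·-1 + 2.1·0.5 + 3.1·-1 + -0.7·0.5 + 4.8·1 + -2·-0.5.

-1 -5.75
-0.95 -8.6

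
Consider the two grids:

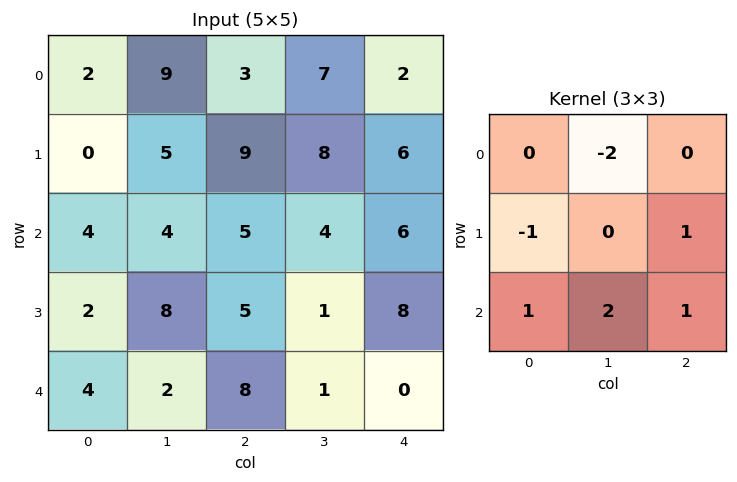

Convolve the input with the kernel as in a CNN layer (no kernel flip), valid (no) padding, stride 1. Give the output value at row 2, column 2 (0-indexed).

The receptive field on the input at this output position is [5 4 6 / 5 1 8 / 8 1 0]. Elementwise product with the kernel and sum: 4·-2 + 5·-1 + 8·1 + 8·1 + 1·2 + 0·1.

5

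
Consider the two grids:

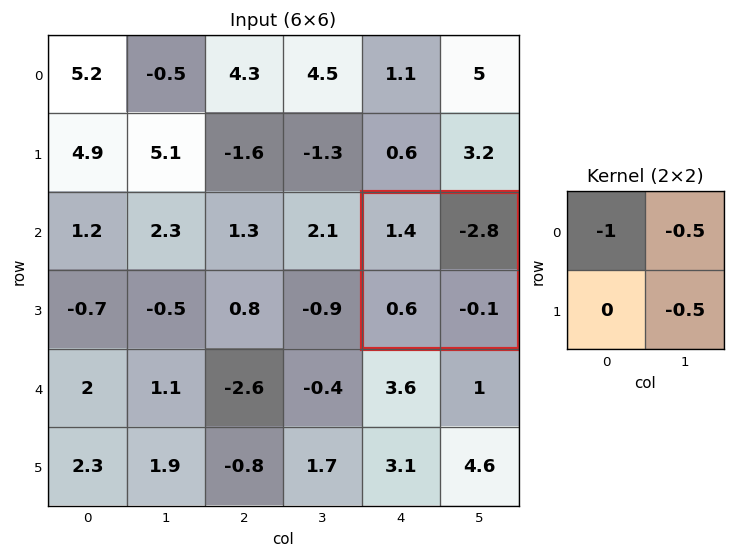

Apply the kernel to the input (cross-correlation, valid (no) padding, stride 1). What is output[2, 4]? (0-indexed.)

0.05

The receptive field on the input at this output position is [1.4 -2.8 / 0.6 -0.1]. Elementwise product with the kernel and sum: 1.4·-1 + -2.8·-0.5 + -0.1·-0.5.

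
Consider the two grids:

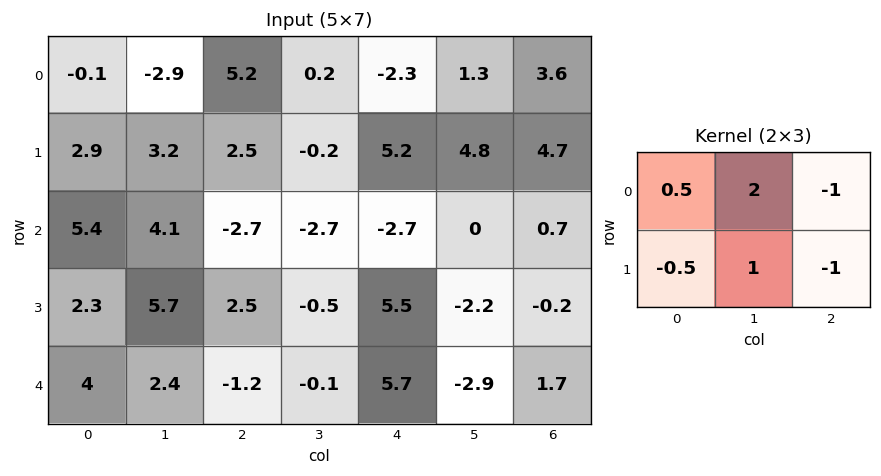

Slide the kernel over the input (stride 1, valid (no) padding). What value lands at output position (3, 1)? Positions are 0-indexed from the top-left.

6.05

The receptive field on the input at this output position is [5.7 2.5 -0.5 / 2.4 -1.2 -0.1]. Elementwise product with the kernel and sum: 5.7·0.5 + 2.5·2 + -0.5·-1 + 2.4·-0.5 + -1.2·1 + -0.1·-1.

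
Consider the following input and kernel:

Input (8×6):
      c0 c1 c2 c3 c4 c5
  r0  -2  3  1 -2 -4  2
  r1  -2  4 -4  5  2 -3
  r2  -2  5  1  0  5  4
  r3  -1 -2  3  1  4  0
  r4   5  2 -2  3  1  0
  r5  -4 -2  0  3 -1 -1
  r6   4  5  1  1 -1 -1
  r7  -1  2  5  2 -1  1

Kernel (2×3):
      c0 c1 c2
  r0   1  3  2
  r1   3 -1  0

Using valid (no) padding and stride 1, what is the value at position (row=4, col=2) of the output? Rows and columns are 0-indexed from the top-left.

6

The receptive field on the input at this output position is [-2 3 1 / 0 3 -1]. Elementwise product with the kernel and sum: -2·1 + 3·3 + 1·2 + 0·3 + 3·-1.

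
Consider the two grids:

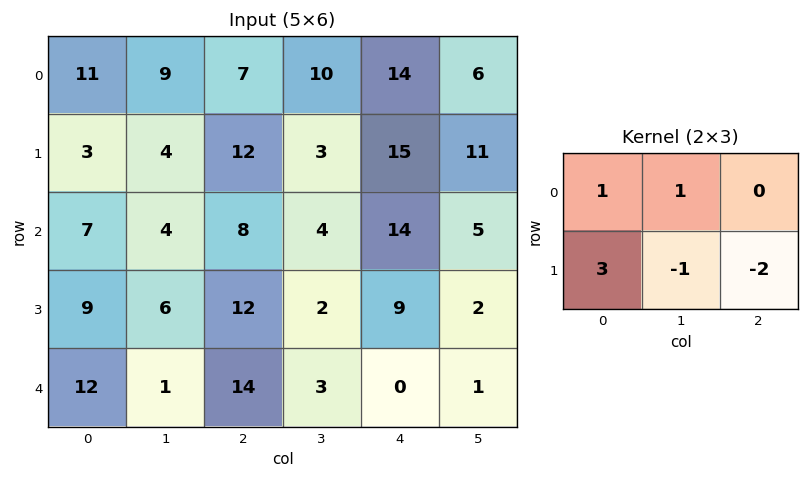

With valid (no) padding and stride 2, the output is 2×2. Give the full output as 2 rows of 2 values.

Output[0,0]: The receptive field on the input at this output position is [11 9 7 / 3 4 12]. Elementwise product with the kernel and sum: 11·1 + 9·1 + 3·3 + 4·-1 + 12·-2.
Output[0,1]: The receptive field on the input at this output position is [7 10 14 / 12 3 15]. Elementwise product with the kernel and sum: 7·1 + 10·1 + 12·3 + 3·-1 + 15·-2.

1 20
8 28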